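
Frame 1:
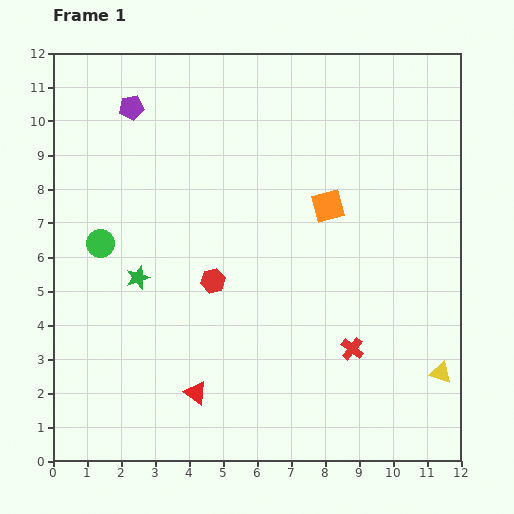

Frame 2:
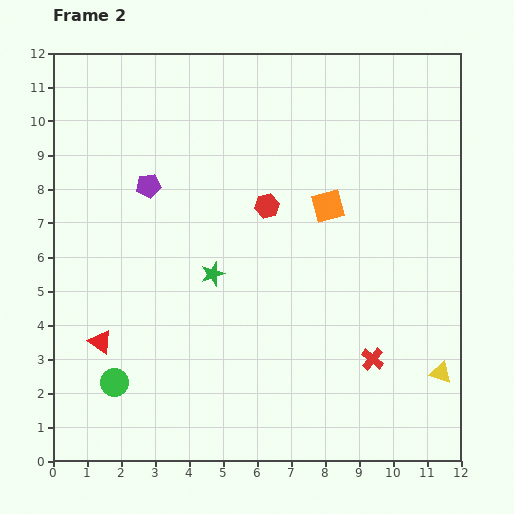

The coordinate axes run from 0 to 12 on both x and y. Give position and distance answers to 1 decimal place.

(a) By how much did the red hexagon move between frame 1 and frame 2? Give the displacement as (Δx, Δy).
(1.6, 2.2)

The red hexagon was at (4.7, 5.3) in frame 1 and (6.3, 7.5) in frame 2.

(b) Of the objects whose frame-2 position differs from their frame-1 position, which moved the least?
the red cross

(moved 0.7)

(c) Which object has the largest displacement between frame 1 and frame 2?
the green circle

(moved 4.1; next 3.2)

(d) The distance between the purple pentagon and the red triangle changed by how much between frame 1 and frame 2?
-3.8

Distance in frame 1: 8.6. Distance in frame 2: 4.8.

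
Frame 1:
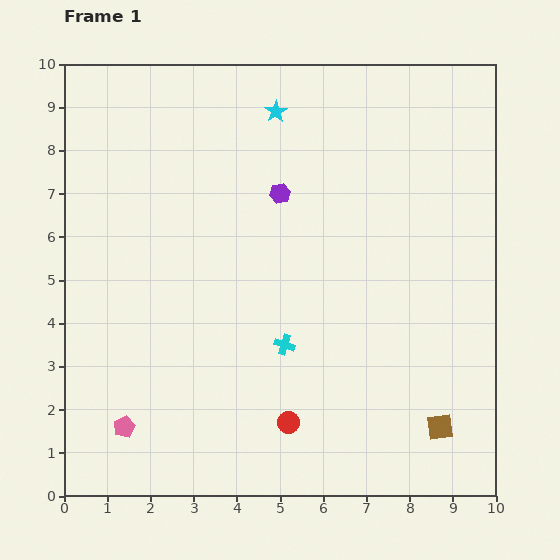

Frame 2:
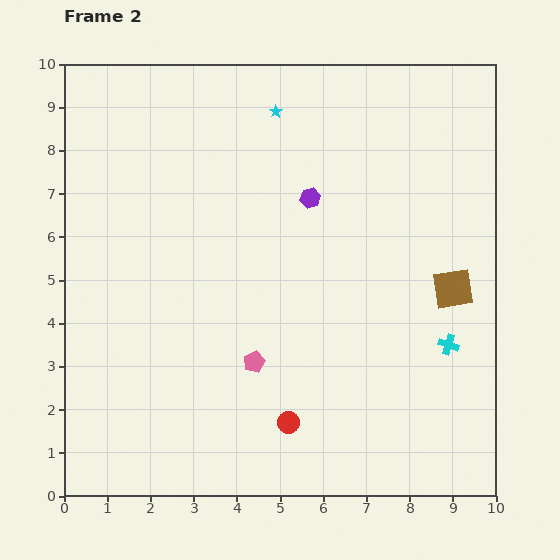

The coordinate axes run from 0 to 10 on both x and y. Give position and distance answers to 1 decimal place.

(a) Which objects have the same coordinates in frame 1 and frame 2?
the red circle, the cyan star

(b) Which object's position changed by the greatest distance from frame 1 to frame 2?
the cyan cross

(moved 3.8; next 3.4)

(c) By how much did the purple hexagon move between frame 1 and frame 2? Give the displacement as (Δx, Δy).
(0.7, -0.1)

The purple hexagon was at (5.0, 7.0) in frame 1 and (5.7, 6.9) in frame 2.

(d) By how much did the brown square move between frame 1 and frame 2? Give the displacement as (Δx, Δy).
(0.3, 3.2)

The brown square was at (8.7, 1.6) in frame 1 and (9.0, 4.8) in frame 2.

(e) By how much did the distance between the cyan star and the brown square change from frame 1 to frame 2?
-2.4

Distance in frame 1: 8.2. Distance in frame 2: 5.8.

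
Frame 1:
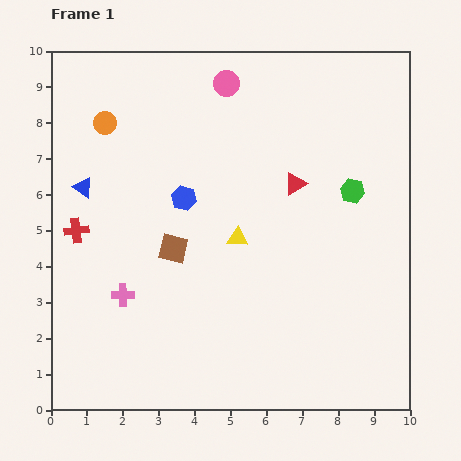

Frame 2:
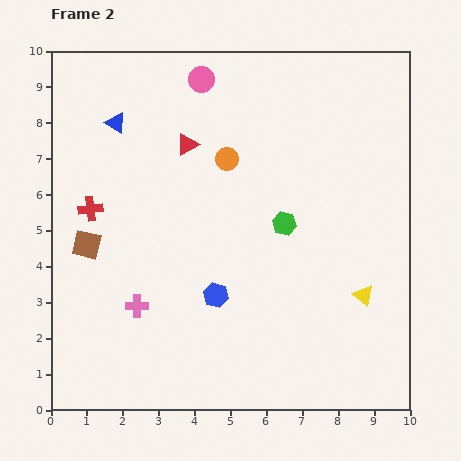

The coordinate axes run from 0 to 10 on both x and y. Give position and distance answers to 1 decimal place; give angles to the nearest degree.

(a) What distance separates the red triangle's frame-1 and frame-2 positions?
3.2

The red triangle moved from (6.8, 6.3) to (3.8, 7.4), a distance of √(3.0² + 1.1²) ≈ 3.2.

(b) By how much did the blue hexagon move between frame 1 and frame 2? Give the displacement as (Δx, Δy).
(0.9, -2.7)

The blue hexagon was at (3.7, 5.9) in frame 1 and (4.6, 3.2) in frame 2.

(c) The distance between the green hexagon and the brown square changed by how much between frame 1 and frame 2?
+0.3

Distance in frame 1: 5.2. Distance in frame 2: 5.5.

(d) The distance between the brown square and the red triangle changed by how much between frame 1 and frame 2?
+0.2

Distance in frame 1: 3.8. Distance in frame 2: 4.0.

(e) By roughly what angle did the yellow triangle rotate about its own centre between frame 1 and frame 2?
35° clockwise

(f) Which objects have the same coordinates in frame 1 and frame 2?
none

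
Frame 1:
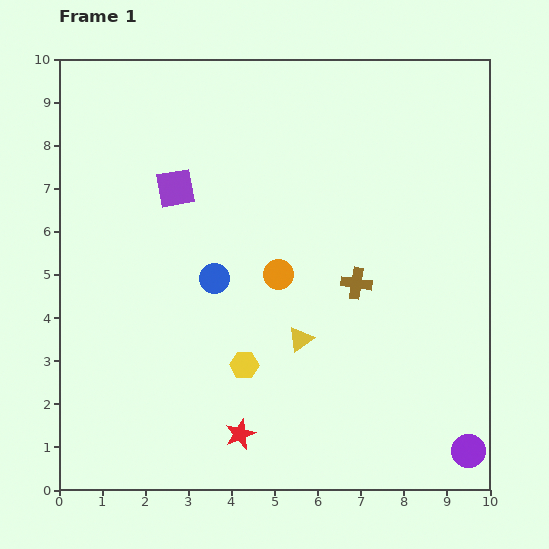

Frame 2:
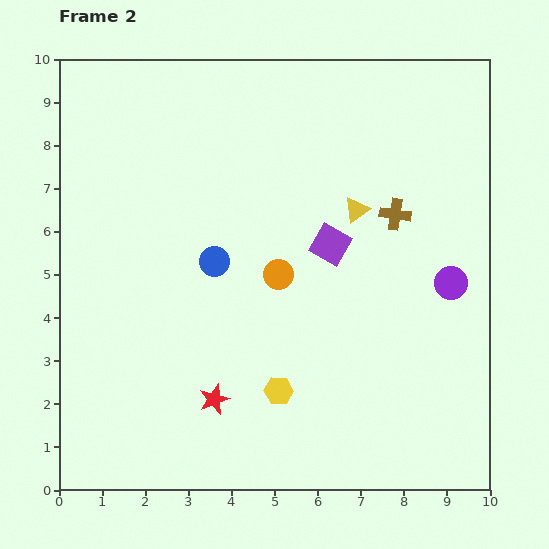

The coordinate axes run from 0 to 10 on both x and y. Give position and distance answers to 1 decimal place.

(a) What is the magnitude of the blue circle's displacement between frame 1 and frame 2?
0.4

The blue circle moved from (3.6, 4.9) to (3.6, 5.3), a distance of √(0.0² + 0.4²) ≈ 0.4.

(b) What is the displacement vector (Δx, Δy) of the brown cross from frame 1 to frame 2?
(0.9, 1.6)

The brown cross was at (6.9, 4.8) in frame 1 and (7.8, 6.4) in frame 2.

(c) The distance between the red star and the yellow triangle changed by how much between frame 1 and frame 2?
+2.9

Distance in frame 1: 2.6. Distance in frame 2: 5.5.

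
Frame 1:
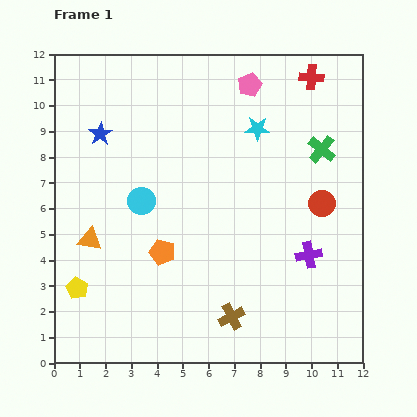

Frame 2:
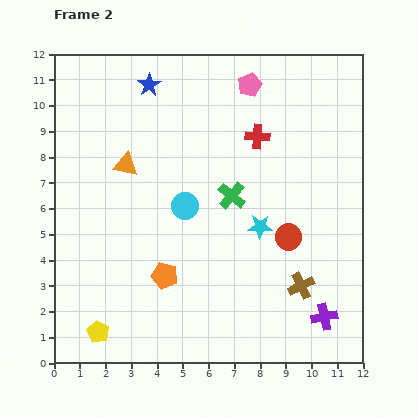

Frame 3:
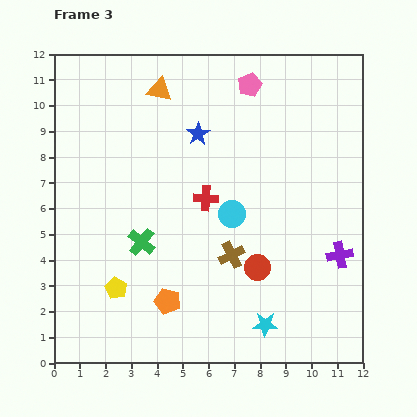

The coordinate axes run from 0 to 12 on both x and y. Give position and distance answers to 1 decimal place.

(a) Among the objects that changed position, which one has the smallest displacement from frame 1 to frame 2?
the orange pentagon

(moved 0.9)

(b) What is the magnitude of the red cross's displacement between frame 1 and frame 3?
6.2

The red cross moved from (10.0, 11.1) to (5.9, 6.4), a distance of √(4.1² + 4.7²) ≈ 6.2.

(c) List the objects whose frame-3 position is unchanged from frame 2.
the pink pentagon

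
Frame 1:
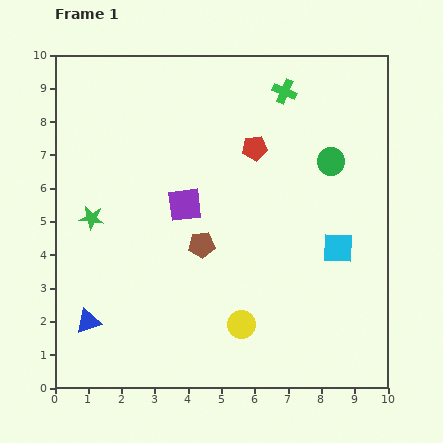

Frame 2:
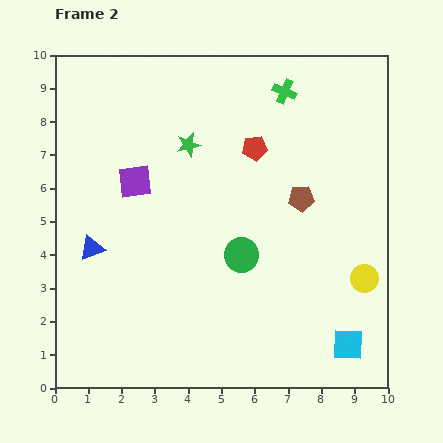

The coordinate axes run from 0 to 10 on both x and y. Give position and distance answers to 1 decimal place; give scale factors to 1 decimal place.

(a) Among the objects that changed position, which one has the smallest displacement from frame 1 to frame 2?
the purple square

(moved 1.7)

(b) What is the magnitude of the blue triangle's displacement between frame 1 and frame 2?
2.2

The blue triangle moved from (1.0, 2.0) to (1.1, 4.2), a distance of √(0.1² + 2.2²) ≈ 2.2.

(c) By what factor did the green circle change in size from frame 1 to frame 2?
1.3×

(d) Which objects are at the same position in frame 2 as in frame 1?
the red pentagon, the green cross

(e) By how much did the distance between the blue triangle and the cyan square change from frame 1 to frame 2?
+0.4

Distance in frame 1: 7.8. Distance in frame 2: 8.2.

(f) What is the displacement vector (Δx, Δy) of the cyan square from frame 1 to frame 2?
(0.3, -2.9)

The cyan square was at (8.5, 4.2) in frame 1 and (8.8, 1.3) in frame 2.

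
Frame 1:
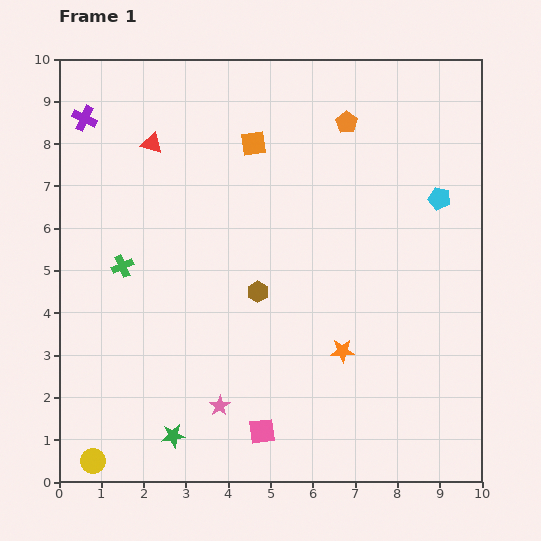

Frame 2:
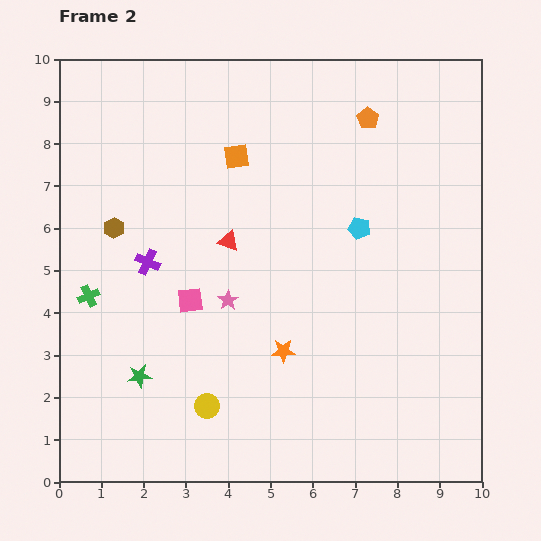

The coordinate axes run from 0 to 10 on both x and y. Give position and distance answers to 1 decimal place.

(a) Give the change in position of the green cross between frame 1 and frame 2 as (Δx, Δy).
(-0.8, -0.7)

The green cross was at (1.5, 5.1) in frame 1 and (0.7, 4.4) in frame 2.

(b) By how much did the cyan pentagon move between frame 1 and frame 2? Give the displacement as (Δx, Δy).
(-1.9, -0.7)

The cyan pentagon was at (9.0, 6.7) in frame 1 and (7.1, 6.0) in frame 2.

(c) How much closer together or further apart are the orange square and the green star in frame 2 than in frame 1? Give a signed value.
-1.5

Distance in frame 1: 7.2. Distance in frame 2: 5.7.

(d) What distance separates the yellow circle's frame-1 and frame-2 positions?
3.0

The yellow circle moved from (0.8, 0.5) to (3.5, 1.8), a distance of √(2.7² + 1.3²) ≈ 3.0.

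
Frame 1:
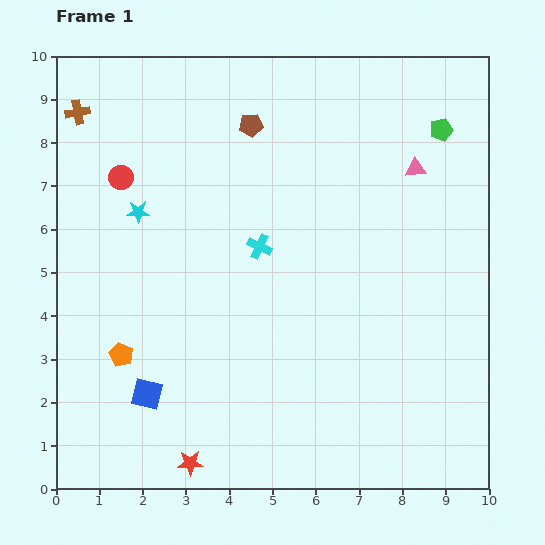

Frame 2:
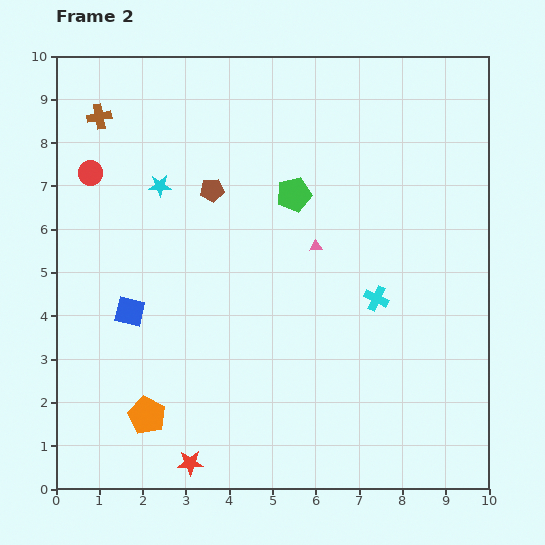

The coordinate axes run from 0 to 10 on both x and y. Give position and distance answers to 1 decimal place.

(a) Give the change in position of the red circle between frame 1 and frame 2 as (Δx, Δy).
(-0.7, 0.1)

The red circle was at (1.5, 7.2) in frame 1 and (0.8, 7.3) in frame 2.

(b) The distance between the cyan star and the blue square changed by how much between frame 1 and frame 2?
-1.2

Distance in frame 1: 4.2. Distance in frame 2: 3.0.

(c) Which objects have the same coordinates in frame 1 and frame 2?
the red star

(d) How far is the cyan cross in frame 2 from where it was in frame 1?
3.0

The cyan cross moved from (4.7, 5.6) to (7.4, 4.4), a distance of √(2.7² + 1.2²) ≈ 3.0.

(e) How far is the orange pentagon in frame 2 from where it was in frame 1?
1.5

The orange pentagon moved from (1.5, 3.1) to (2.1, 1.7), a distance of √(0.6² + 1.4²) ≈ 1.5.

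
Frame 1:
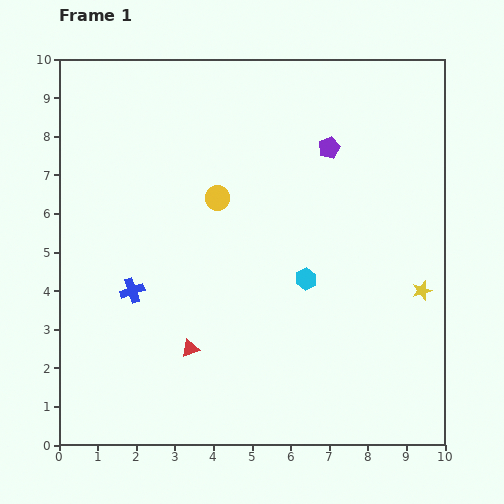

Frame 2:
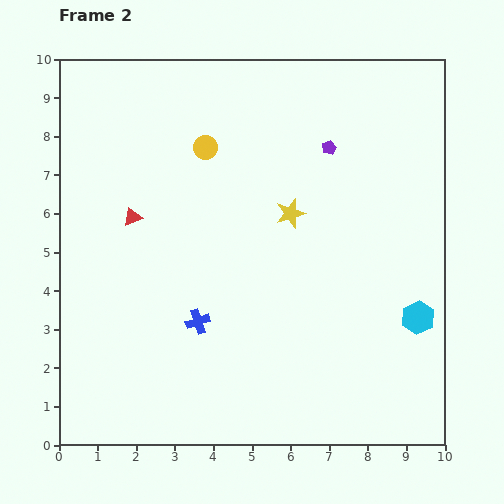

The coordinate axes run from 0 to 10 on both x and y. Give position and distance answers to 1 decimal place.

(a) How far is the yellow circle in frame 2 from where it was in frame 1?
1.3

The yellow circle moved from (4.1, 6.4) to (3.8, 7.7), a distance of √(0.3² + 1.3²) ≈ 1.3.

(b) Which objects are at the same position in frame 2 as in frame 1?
the purple pentagon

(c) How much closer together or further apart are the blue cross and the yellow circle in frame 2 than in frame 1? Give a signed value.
+1.2

Distance in frame 1: 3.3. Distance in frame 2: 4.5.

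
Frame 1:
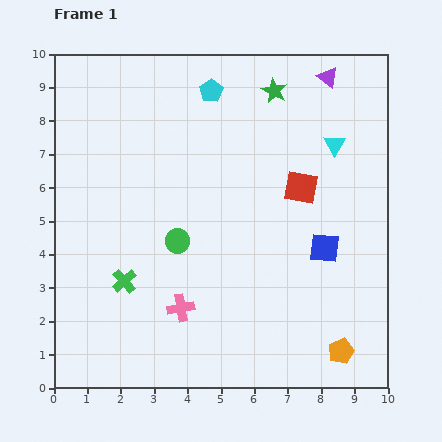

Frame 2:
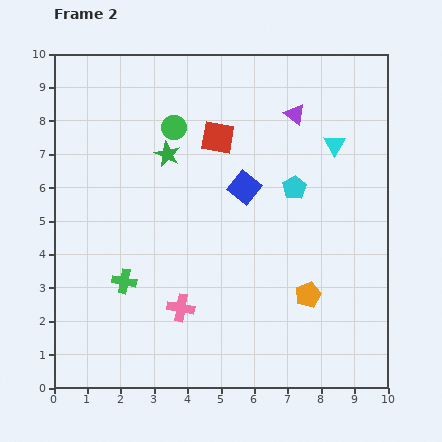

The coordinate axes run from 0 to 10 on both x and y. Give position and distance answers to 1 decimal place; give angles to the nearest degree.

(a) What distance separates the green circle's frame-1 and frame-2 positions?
3.4

The green circle moved from (3.7, 4.4) to (3.6, 7.8), a distance of √(0.1² + 3.4²) ≈ 3.4.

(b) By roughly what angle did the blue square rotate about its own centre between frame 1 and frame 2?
33° clockwise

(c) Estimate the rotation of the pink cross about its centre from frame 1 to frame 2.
20° clockwise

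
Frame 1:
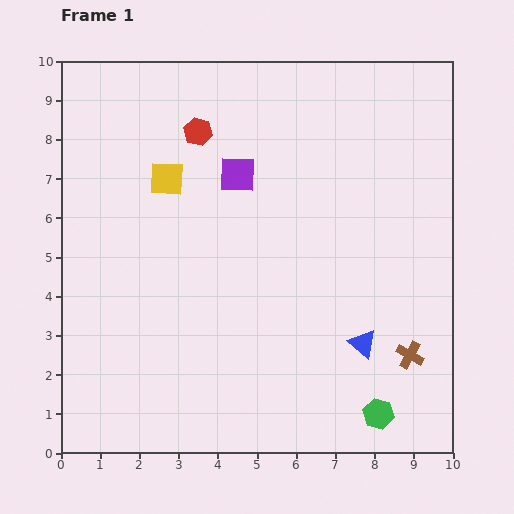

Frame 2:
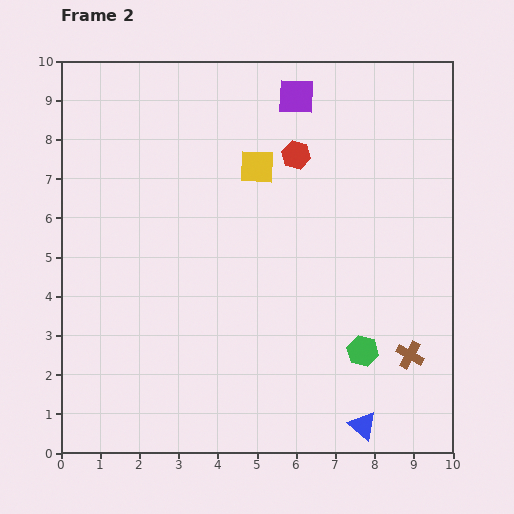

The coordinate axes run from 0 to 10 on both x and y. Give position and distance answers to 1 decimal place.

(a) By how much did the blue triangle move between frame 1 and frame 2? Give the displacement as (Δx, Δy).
(0.0, -2.1)

The blue triangle was at (7.7, 2.8) in frame 1 and (7.7, 0.7) in frame 2.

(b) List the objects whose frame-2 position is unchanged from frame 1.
the brown cross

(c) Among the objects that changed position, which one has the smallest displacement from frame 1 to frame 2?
the green hexagon

(moved 1.6)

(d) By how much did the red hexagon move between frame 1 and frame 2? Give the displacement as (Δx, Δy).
(2.5, -0.6)

The red hexagon was at (3.5, 8.2) in frame 1 and (6.0, 7.6) in frame 2.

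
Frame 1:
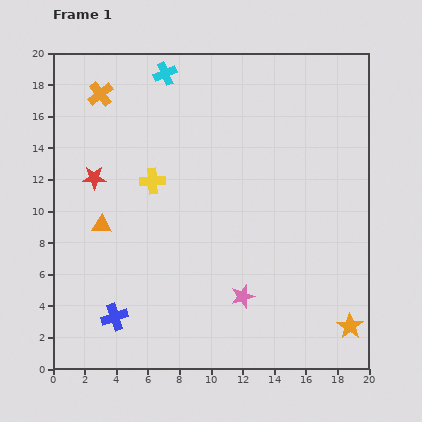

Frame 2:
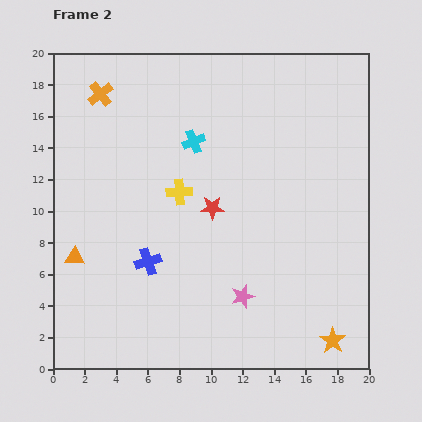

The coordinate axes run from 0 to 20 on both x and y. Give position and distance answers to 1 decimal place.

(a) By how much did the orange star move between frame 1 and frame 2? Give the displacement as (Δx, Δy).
(-1.1, -0.9)

The orange star was at (18.8, 2.7) in frame 1 and (17.7, 1.8) in frame 2.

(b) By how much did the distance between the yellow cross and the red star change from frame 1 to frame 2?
-1.4

Distance in frame 1: 3.7. Distance in frame 2: 2.3.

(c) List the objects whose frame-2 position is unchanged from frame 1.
the pink star, the orange cross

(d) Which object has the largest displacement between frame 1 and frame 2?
the red star

(moved 7.7; next 4.7)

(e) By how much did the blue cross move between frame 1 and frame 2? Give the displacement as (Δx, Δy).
(2.1, 3.5)

The blue cross was at (3.9, 3.3) in frame 1 and (6.0, 6.8) in frame 2.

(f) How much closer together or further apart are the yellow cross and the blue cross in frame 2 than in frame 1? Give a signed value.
-4.1

Distance in frame 1: 8.9. Distance in frame 2: 4.8.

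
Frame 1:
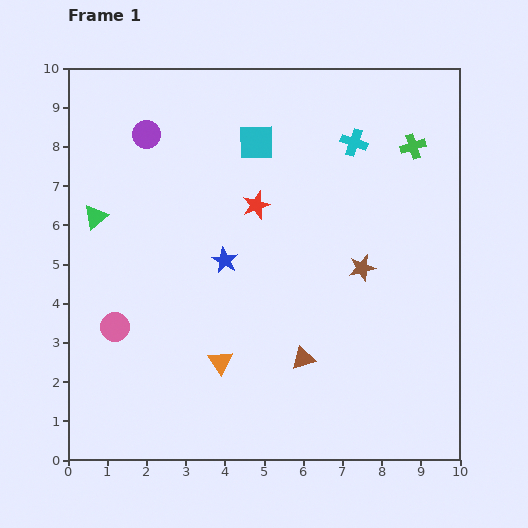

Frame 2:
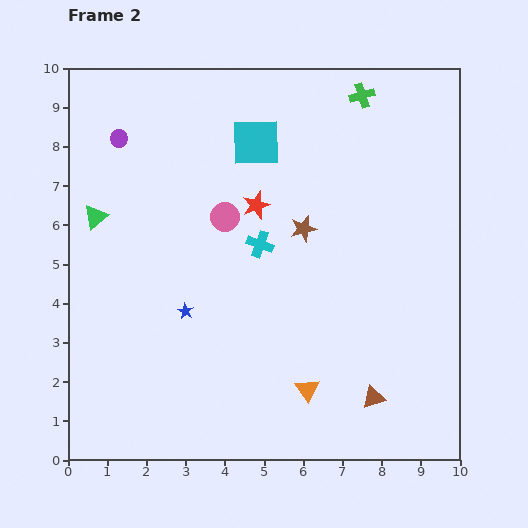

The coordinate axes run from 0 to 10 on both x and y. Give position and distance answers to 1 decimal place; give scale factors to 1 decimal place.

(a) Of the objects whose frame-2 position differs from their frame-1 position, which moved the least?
the purple circle

(moved 0.7)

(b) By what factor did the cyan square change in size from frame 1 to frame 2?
1.4×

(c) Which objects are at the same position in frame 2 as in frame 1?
the cyan square, the red star, the green triangle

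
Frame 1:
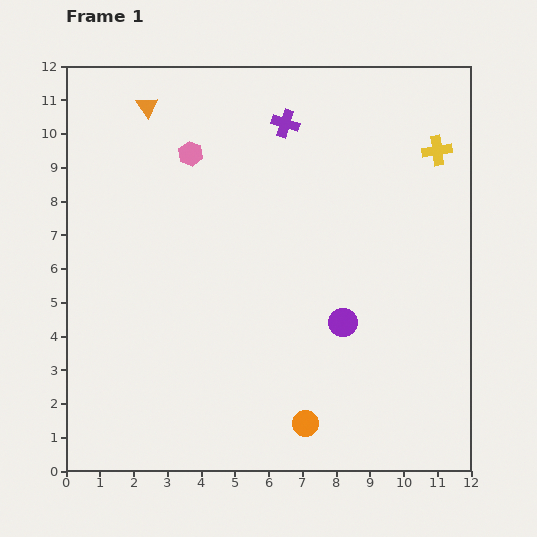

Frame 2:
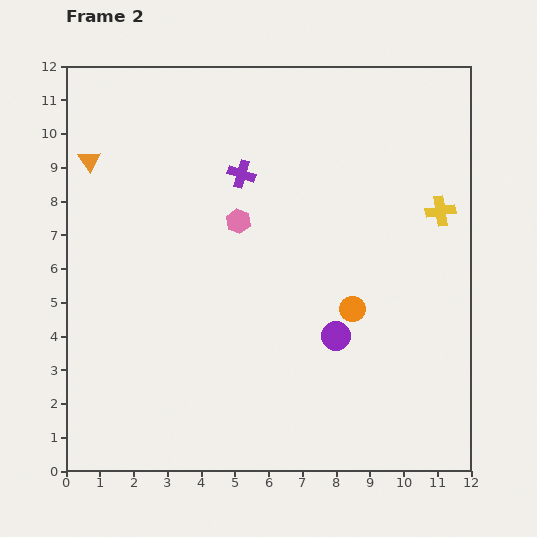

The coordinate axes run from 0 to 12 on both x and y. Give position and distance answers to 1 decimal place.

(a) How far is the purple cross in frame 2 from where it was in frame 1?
2.0

The purple cross moved from (6.5, 10.3) to (5.2, 8.8), a distance of √(1.3² + 1.5²) ≈ 2.0.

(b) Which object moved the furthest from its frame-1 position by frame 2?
the orange circle

(moved 3.7; next 2.4)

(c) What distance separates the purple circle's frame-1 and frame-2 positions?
0.4

The purple circle moved from (8.2, 4.4) to (8.0, 4.0), a distance of √(0.2² + 0.4²) ≈ 0.4.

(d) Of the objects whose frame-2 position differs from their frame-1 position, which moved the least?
the purple circle

(moved 0.4)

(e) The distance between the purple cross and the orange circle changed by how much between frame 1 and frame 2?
-3.7

Distance in frame 1: 8.9. Distance in frame 2: 5.2.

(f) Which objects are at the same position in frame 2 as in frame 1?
none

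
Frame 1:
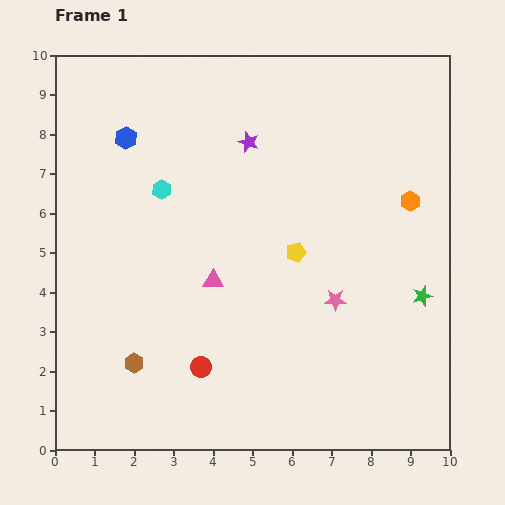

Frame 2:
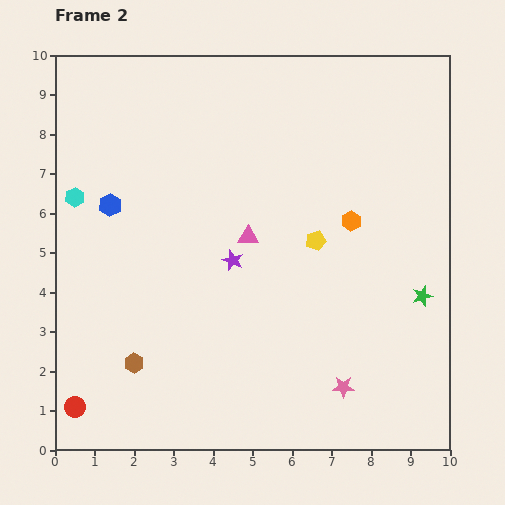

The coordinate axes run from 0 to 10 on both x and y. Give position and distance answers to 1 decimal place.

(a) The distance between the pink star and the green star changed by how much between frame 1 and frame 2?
+0.8

Distance in frame 1: 2.2. Distance in frame 2: 3.0.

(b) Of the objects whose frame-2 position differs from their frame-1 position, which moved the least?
the yellow pentagon

(moved 0.6)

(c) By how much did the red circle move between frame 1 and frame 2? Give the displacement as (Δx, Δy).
(-3.2, -1.0)

The red circle was at (3.7, 2.1) in frame 1 and (0.5, 1.1) in frame 2.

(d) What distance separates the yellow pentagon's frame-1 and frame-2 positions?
0.6

The yellow pentagon moved from (6.1, 5.0) to (6.6, 5.3), a distance of √(0.5² + 0.3²) ≈ 0.6.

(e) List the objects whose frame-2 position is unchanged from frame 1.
the brown hexagon, the green star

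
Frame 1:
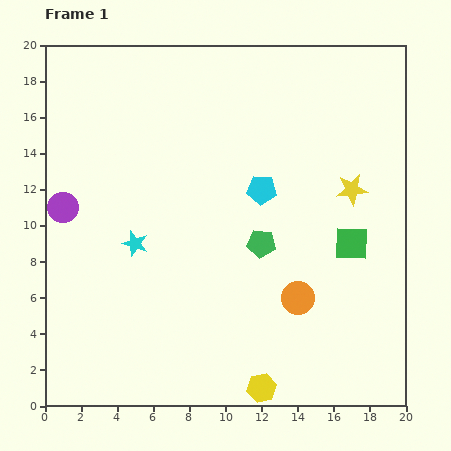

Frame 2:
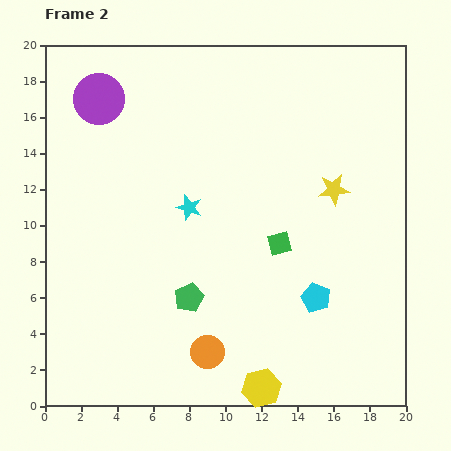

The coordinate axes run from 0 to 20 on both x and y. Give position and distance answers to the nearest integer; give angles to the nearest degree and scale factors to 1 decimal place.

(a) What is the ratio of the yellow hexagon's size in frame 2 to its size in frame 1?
1.3×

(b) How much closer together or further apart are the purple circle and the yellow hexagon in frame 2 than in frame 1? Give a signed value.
+3

Distance in frame 1: 15. Distance in frame 2: 18.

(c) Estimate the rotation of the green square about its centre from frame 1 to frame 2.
17° counter-clockwise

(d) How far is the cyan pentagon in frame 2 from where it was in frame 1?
7

The cyan pentagon moved from (12, 12) to (15, 6), a distance of √(3² + 6²) ≈ 7.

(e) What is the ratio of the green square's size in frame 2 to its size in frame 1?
0.7×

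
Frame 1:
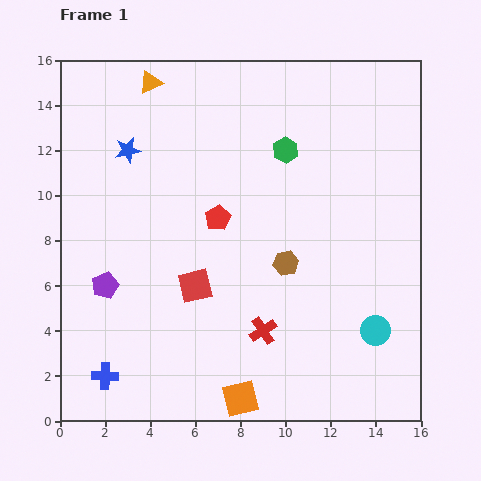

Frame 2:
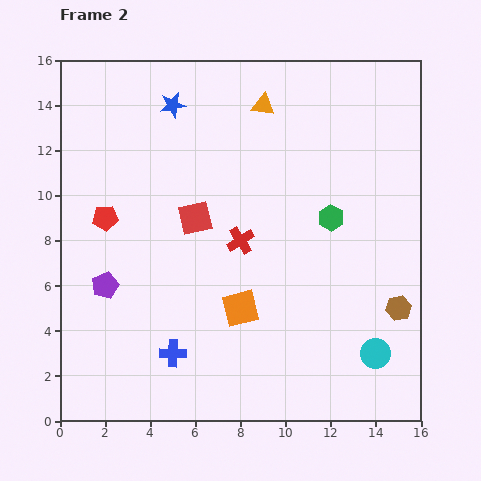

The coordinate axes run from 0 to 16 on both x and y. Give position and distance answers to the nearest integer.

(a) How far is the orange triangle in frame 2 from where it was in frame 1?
5

The orange triangle moved from (4, 15) to (9, 14), a distance of √(5² + 1²) ≈ 5.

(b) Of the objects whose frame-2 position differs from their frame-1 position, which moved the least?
the cyan circle

(moved 1)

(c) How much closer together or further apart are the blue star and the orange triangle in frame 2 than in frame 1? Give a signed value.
+1

Distance in frame 1: 3. Distance in frame 2: 4.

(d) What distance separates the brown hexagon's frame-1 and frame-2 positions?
5

The brown hexagon moved from (10, 7) to (15, 5), a distance of √(5² + 2²) ≈ 5.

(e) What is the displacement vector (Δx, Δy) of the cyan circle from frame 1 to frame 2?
(0, -1)

The cyan circle was at (14, 4) in frame 1 and (14, 3) in frame 2.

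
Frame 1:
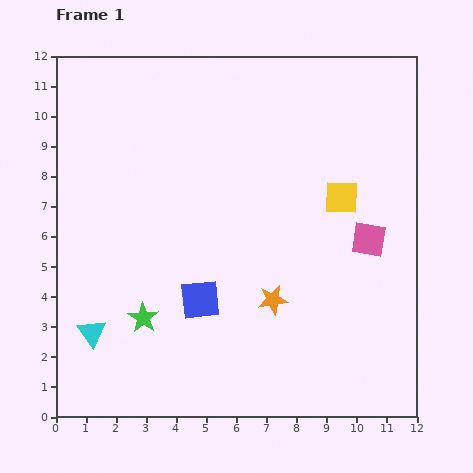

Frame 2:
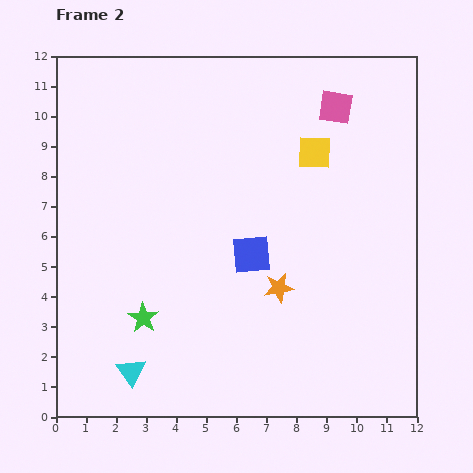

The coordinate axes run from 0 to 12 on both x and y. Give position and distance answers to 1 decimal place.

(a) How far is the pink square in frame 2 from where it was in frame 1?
4.5

The pink square moved from (10.4, 5.9) to (9.3, 10.3), a distance of √(1.1² + 4.4²) ≈ 4.5.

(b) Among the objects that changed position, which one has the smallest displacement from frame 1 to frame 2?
the orange star

(moved 0.4)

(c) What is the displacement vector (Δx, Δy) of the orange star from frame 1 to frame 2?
(0.2, 0.4)

The orange star was at (7.2, 3.9) in frame 1 and (7.4, 4.3) in frame 2.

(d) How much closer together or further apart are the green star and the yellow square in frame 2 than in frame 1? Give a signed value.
+0.2

Distance in frame 1: 7.7. Distance in frame 2: 7.9.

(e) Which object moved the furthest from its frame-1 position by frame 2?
the pink square

(moved 4.5; next 2.3)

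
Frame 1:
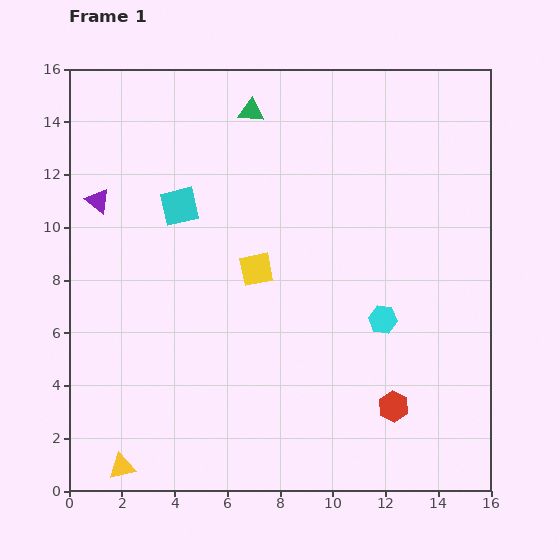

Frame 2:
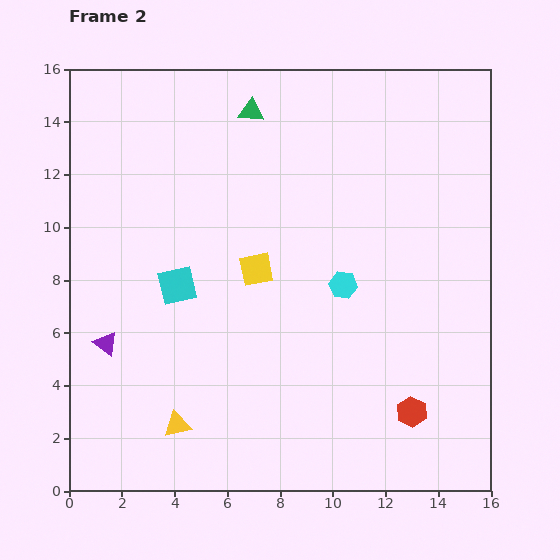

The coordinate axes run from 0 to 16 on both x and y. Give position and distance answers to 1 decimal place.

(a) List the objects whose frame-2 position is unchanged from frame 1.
the yellow square, the green triangle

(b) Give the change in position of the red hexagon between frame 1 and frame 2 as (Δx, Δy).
(0.7, -0.2)

The red hexagon was at (12.3, 3.2) in frame 1 and (13.0, 3.0) in frame 2.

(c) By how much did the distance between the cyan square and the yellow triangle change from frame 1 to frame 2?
-4.8

Distance in frame 1: 10.1. Distance in frame 2: 5.3.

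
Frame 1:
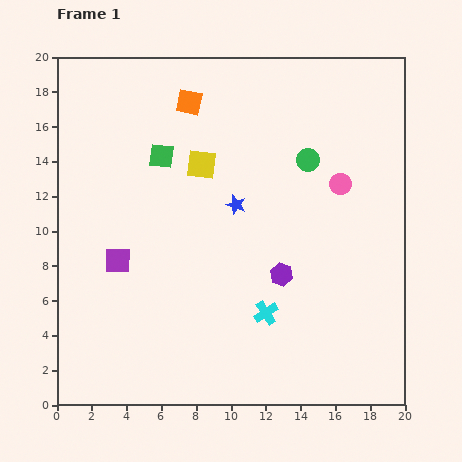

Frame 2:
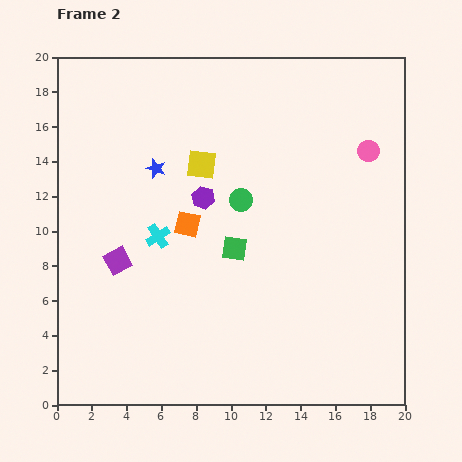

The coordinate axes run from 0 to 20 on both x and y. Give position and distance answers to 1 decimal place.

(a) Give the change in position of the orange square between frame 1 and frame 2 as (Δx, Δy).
(-0.1, -7.0)

The orange square was at (7.6, 17.4) in frame 1 and (7.5, 10.4) in frame 2.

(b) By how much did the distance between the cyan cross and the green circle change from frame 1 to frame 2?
-3.9

Distance in frame 1: 9.1. Distance in frame 2: 5.2.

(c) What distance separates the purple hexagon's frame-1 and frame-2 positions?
6.3

The purple hexagon moved from (12.9, 7.5) to (8.4, 11.9), a distance of √(4.5² + 4.4²) ≈ 6.3.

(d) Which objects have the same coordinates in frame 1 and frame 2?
the purple square, the yellow square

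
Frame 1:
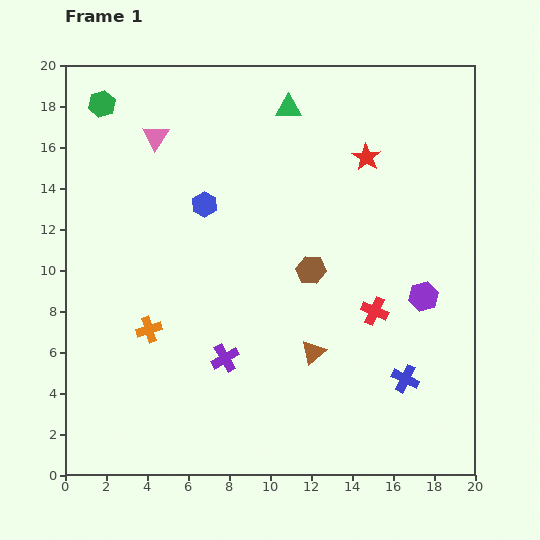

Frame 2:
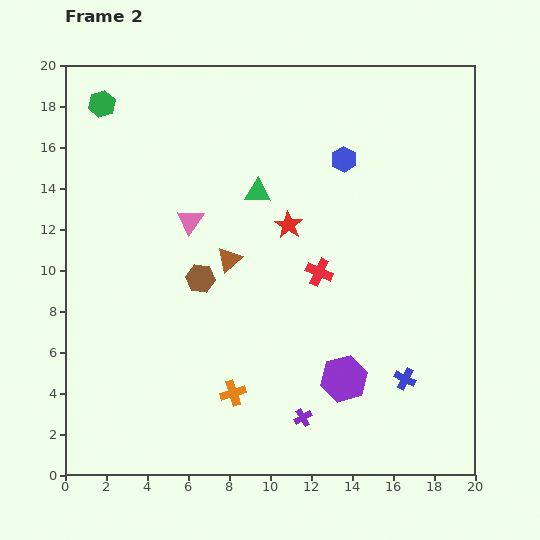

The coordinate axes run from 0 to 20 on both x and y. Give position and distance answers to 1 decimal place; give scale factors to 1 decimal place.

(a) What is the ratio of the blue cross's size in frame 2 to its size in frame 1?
0.8×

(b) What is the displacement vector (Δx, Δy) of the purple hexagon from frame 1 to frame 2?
(-3.9, -4.0)

The purple hexagon was at (17.5, 8.7) in frame 1 and (13.6, 4.7) in frame 2.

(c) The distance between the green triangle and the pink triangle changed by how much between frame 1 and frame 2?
-3.0

Distance in frame 1: 6.6. Distance in frame 2: 3.6.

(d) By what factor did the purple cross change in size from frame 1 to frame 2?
0.6×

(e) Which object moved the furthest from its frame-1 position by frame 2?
the blue hexagon

(moved 7.1; next 6.1)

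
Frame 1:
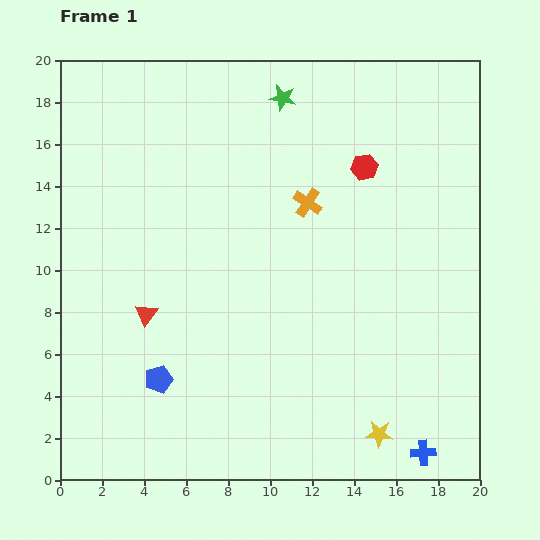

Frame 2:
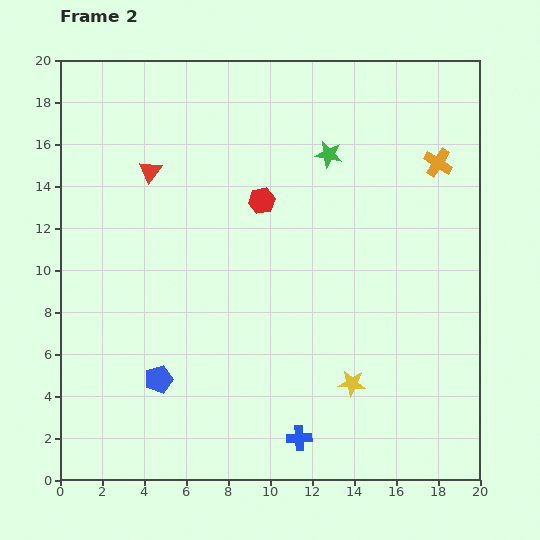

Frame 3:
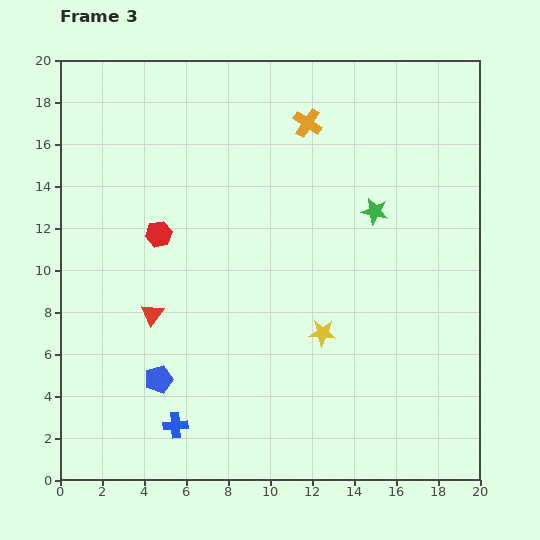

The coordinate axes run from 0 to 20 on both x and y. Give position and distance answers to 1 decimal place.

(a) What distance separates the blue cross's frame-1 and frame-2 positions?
5.9

The blue cross moved from (17.3, 1.3) to (11.4, 2.0), a distance of √(5.9² + 0.7²) ≈ 5.9.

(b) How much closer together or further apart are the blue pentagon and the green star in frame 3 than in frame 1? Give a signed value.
-1.6

Distance in frame 1: 14.6. Distance in frame 3: 13.0.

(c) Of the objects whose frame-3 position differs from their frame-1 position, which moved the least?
the red triangle

(moved 0.3)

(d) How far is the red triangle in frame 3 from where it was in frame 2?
6.8

The red triangle moved from (4.3, 14.7) to (4.4, 7.9), a distance of √(0.1² + 6.8²) ≈ 6.8.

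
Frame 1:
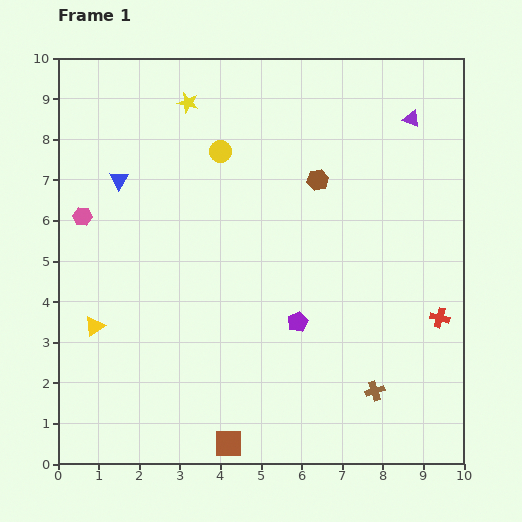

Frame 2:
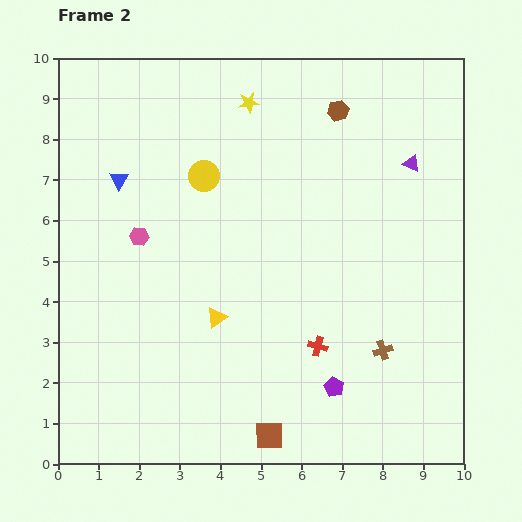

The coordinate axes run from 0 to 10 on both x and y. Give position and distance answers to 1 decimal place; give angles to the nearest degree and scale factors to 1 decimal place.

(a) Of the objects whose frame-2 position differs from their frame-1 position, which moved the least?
the yellow circle

(moved 0.7)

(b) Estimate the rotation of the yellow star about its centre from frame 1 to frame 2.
23° counter-clockwise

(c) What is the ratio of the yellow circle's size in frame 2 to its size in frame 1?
1.4×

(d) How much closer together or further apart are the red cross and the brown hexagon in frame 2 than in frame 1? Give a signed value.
+1.3

Distance in frame 1: 4.5. Distance in frame 2: 5.8.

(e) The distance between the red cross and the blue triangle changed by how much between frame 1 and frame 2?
-2.2

Distance in frame 1: 8.6. Distance in frame 2: 6.4.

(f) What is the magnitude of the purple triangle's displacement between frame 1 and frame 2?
1.1

The purple triangle moved from (8.7, 8.5) to (8.7, 7.4), a distance of √(0.0² + 1.1²) ≈ 1.1.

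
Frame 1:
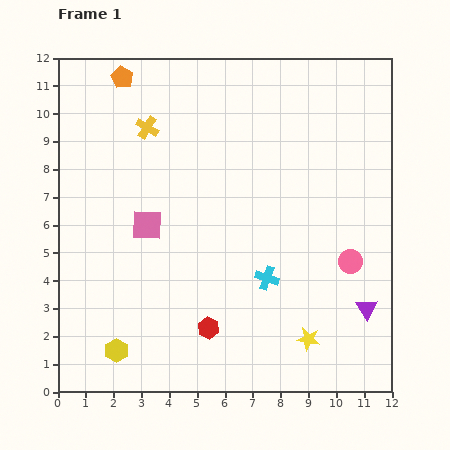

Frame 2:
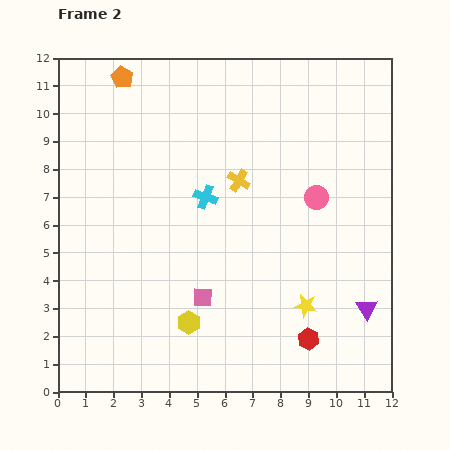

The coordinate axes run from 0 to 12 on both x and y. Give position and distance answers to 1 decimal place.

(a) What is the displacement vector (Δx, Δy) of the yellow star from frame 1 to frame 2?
(-0.1, 1.2)

The yellow star was at (9.0, 1.9) in frame 1 and (8.9, 3.1) in frame 2.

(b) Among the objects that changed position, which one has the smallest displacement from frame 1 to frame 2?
the yellow star

(moved 1.2)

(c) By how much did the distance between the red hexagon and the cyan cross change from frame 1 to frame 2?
+3.5

Distance in frame 1: 2.8. Distance in frame 2: 6.3.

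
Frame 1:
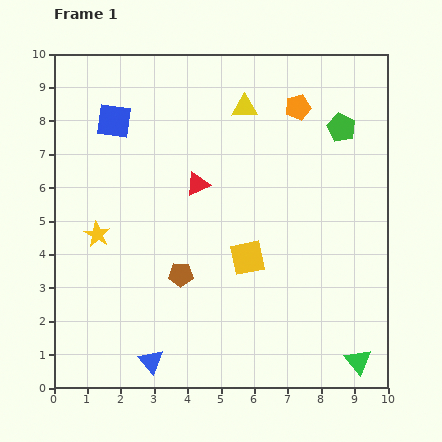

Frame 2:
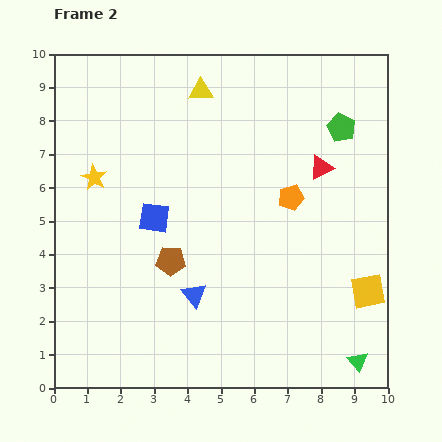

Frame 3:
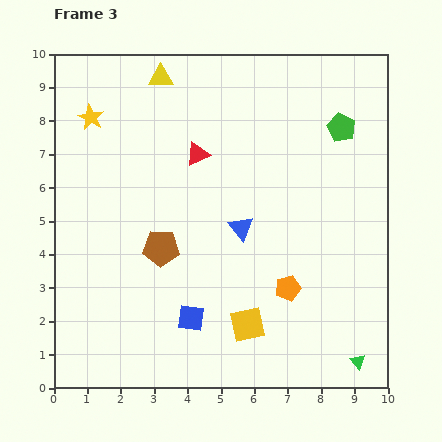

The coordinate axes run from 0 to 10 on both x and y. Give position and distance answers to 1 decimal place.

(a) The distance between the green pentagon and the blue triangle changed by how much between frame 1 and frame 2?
-2.3

Distance in frame 1: 9.0. Distance in frame 2: 6.7.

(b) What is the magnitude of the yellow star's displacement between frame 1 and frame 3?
3.5

The yellow star moved from (1.3, 4.6) to (1.1, 8.1), a distance of √(0.2² + 3.5²) ≈ 3.5.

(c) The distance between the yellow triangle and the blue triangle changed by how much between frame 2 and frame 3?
-1.0

Distance in frame 2: 6.1. Distance in frame 3: 5.1.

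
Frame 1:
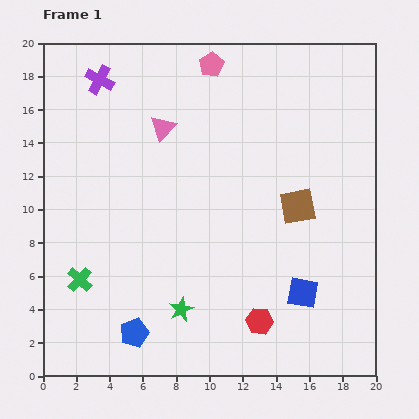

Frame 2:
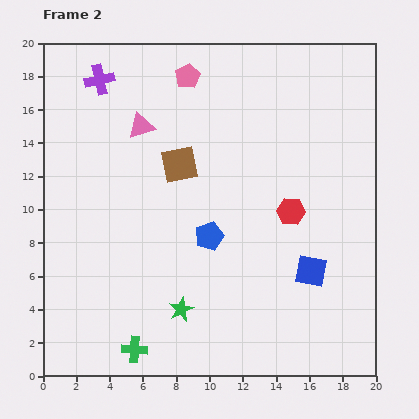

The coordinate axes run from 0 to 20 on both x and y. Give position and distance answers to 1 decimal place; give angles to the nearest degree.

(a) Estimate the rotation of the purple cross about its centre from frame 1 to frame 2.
39° counter-clockwise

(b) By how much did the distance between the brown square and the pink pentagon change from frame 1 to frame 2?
-4.7

Distance in frame 1: 10.0. Distance in frame 2: 5.3.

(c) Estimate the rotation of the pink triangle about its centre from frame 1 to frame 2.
31° clockwise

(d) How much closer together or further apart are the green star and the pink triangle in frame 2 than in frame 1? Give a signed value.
+0.3

Distance in frame 1: 11.0. Distance in frame 2: 11.3.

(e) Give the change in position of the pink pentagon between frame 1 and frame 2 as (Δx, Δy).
(-1.4, -0.7)

The pink pentagon was at (10.1, 18.7) in frame 1 and (8.7, 18.0) in frame 2.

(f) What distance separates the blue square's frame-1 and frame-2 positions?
1.4

The blue square moved from (15.6, 5.0) to (16.1, 6.3), a distance of √(0.5² + 1.3²) ≈ 1.4.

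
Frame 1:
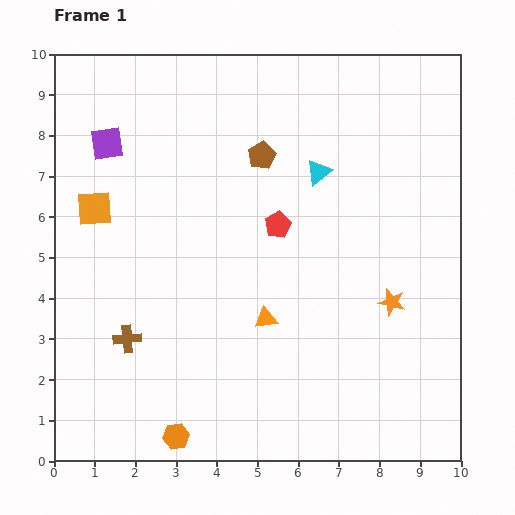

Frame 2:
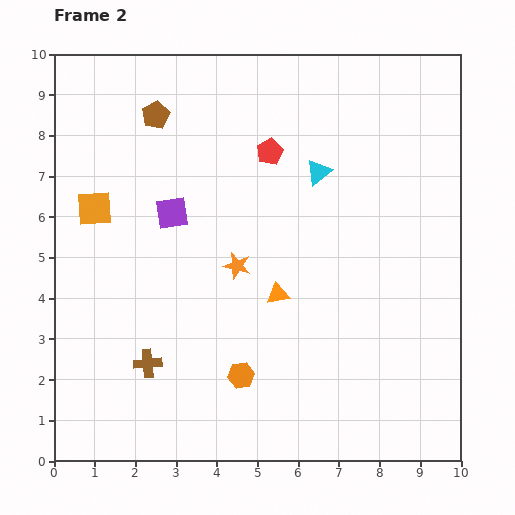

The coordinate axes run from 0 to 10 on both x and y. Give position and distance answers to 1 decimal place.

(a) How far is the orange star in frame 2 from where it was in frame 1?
3.9

The orange star moved from (8.3, 3.9) to (4.5, 4.8), a distance of √(3.8² + 0.9²) ≈ 3.9.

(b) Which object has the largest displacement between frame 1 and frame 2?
the orange star

(moved 3.9; next 2.8)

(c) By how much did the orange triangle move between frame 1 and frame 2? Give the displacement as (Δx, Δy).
(0.3, 0.6)

The orange triangle was at (5.2, 3.5) in frame 1 and (5.5, 4.1) in frame 2.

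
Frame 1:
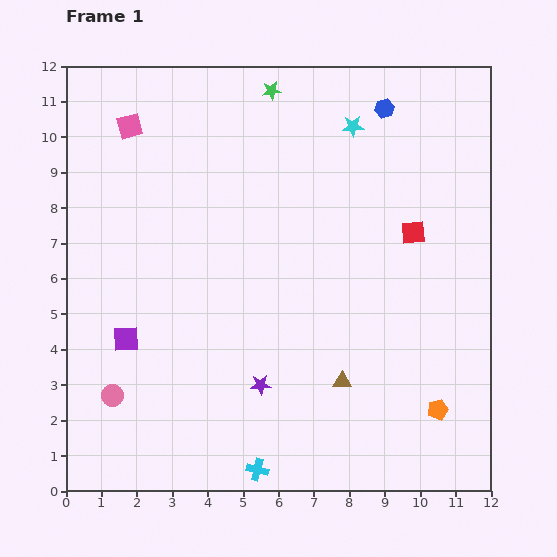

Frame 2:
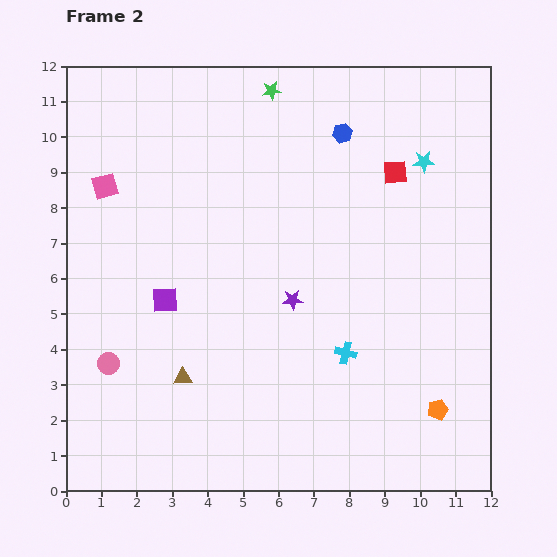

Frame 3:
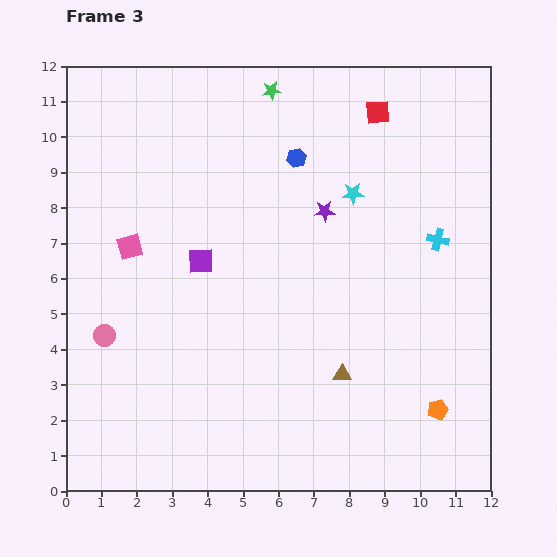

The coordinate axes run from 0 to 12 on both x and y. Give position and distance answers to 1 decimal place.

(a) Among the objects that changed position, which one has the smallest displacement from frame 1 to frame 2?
the pink circle

(moved 0.9)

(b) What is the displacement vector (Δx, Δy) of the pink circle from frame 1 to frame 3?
(-0.2, 1.7)

The pink circle was at (1.3, 2.7) in frame 1 and (1.1, 4.4) in frame 3.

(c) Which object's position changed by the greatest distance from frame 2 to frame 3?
the brown triangle

(moved 4.5; next 4.1)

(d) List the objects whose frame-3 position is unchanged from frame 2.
the orange pentagon, the green star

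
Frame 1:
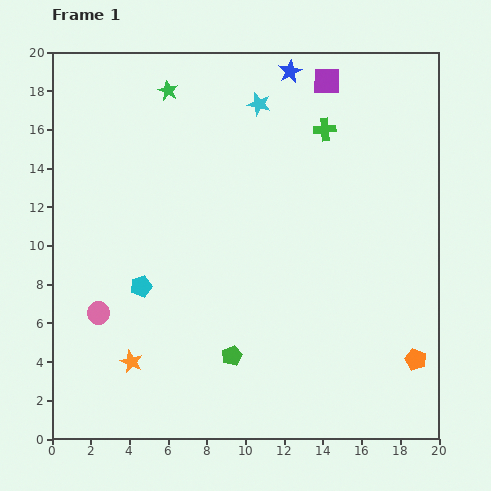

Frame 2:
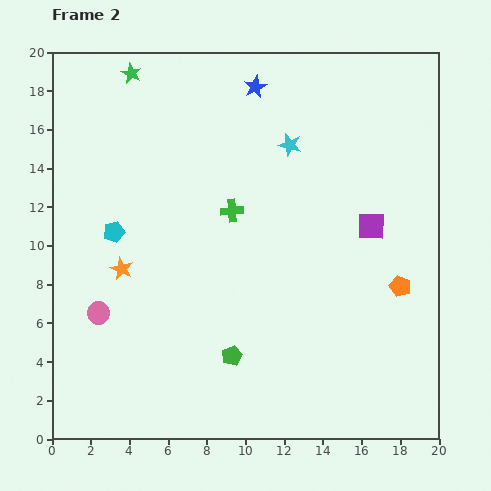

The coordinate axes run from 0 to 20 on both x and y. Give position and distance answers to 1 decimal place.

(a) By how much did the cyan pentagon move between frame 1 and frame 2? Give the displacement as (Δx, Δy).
(-1.4, 2.8)

The cyan pentagon was at (4.6, 7.9) in frame 1 and (3.2, 10.7) in frame 2.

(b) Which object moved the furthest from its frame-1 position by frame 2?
the purple square

(moved 7.8; next 6.4)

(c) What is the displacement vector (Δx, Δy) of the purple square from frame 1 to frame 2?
(2.3, -7.5)

The purple square was at (14.2, 18.5) in frame 1 and (16.5, 11.0) in frame 2.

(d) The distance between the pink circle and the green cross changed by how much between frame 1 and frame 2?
-6.4

Distance in frame 1: 15.1. Distance in frame 2: 8.7.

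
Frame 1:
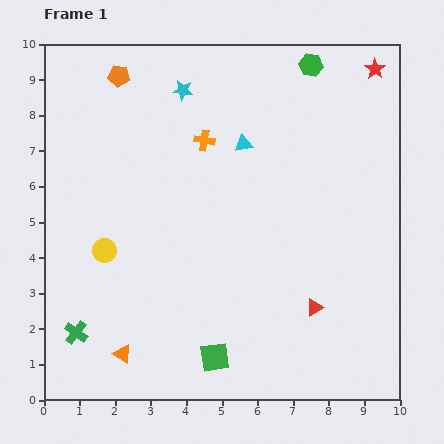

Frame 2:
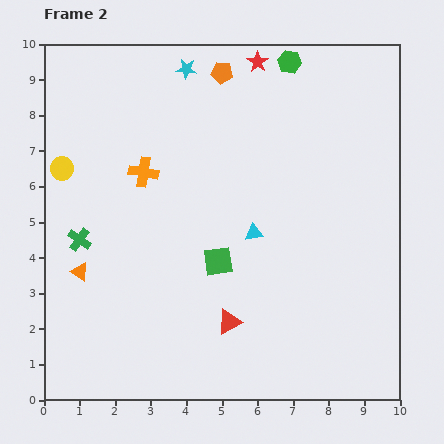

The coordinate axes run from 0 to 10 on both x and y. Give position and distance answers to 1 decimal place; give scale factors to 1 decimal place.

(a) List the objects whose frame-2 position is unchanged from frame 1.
none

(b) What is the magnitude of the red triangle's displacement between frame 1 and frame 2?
2.4

The red triangle moved from (7.6, 2.6) to (5.2, 2.2), a distance of √(2.4² + 0.4²) ≈ 2.4.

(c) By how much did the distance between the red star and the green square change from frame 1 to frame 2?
-3.6

Distance in frame 1: 9.3. Distance in frame 2: 5.7.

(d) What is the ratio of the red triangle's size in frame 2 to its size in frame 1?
1.4×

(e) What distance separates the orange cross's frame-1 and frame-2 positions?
1.9

The orange cross moved from (4.5, 7.3) to (2.8, 6.4), a distance of √(1.7² + 0.9²) ≈ 1.9.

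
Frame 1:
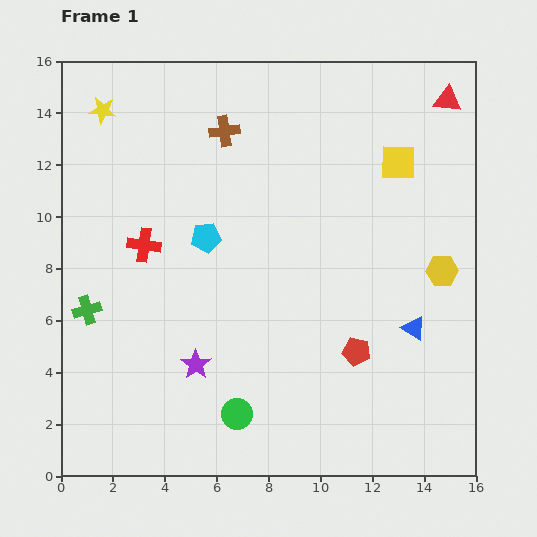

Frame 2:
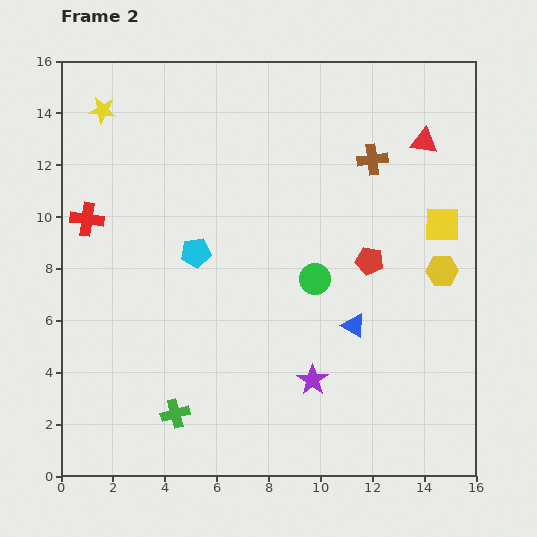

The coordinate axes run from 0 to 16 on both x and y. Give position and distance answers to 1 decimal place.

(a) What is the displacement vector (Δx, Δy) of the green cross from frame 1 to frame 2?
(3.4, -4.0)

The green cross was at (1.0, 6.4) in frame 1 and (4.4, 2.4) in frame 2.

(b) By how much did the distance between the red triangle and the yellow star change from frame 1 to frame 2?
-0.8

Distance in frame 1: 13.3. Distance in frame 2: 12.5.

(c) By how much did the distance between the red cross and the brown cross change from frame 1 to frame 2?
+5.8

Distance in frame 1: 5.4. Distance in frame 2: 11.2.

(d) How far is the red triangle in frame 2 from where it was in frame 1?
1.8

The red triangle moved from (14.9, 14.5) to (14.0, 12.9), a distance of √(0.9² + 1.6²) ≈ 1.8.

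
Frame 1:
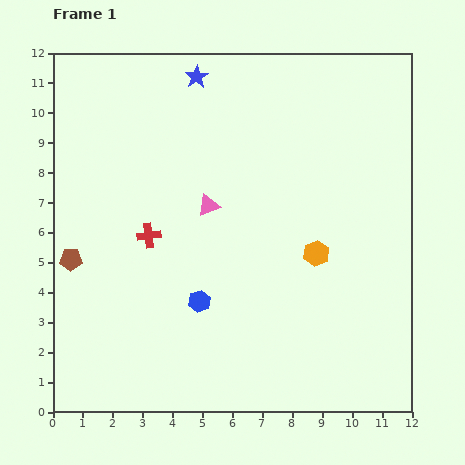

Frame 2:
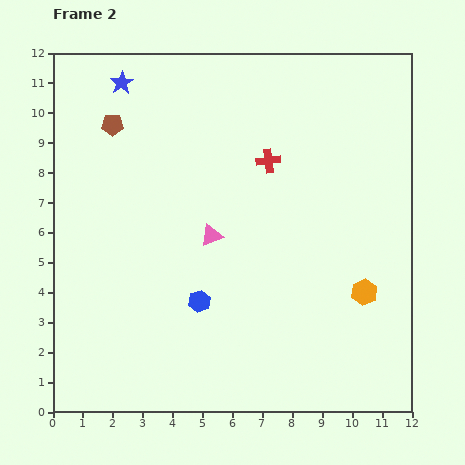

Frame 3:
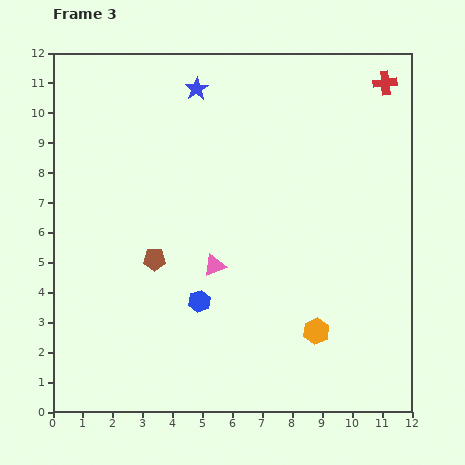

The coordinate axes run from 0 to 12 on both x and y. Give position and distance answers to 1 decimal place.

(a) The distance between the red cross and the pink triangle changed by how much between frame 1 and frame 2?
+0.9

Distance in frame 1: 2.2. Distance in frame 2: 3.1.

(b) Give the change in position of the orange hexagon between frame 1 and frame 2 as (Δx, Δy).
(1.6, -1.3)

The orange hexagon was at (8.8, 5.3) in frame 1 and (10.4, 4.0) in frame 2.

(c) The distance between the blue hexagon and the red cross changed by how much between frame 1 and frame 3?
+6.8

Distance in frame 1: 2.8. Distance in frame 3: 9.6.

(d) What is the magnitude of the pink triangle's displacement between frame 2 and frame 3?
1.0

The pink triangle moved from (5.3, 5.9) to (5.4, 4.9), a distance of √(0.1² + 1.0²) ≈ 1.0.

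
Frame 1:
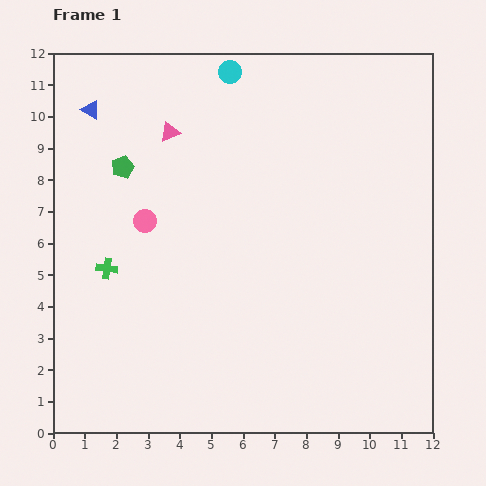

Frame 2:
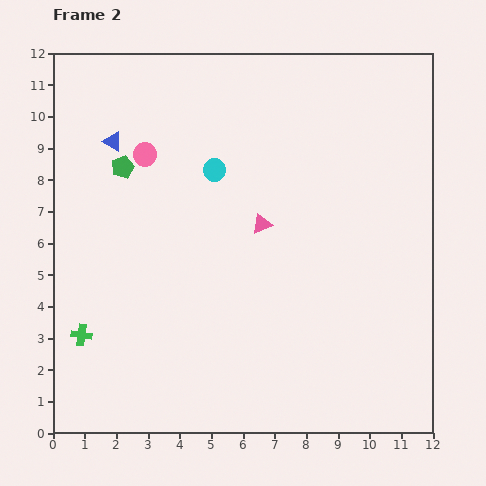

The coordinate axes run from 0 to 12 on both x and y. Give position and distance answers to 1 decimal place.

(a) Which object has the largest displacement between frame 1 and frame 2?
the pink triangle

(moved 4.1; next 3.1)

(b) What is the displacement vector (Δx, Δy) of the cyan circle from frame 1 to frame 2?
(-0.5, -3.1)

The cyan circle was at (5.6, 11.4) in frame 1 and (5.1, 8.3) in frame 2.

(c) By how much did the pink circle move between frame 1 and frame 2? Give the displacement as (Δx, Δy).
(0.0, 2.1)

The pink circle was at (2.9, 6.7) in frame 1 and (2.9, 8.8) in frame 2.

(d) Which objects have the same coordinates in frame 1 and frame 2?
the green pentagon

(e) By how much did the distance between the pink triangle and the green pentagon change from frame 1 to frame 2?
+2.9

Distance in frame 1: 1.9. Distance in frame 2: 4.8.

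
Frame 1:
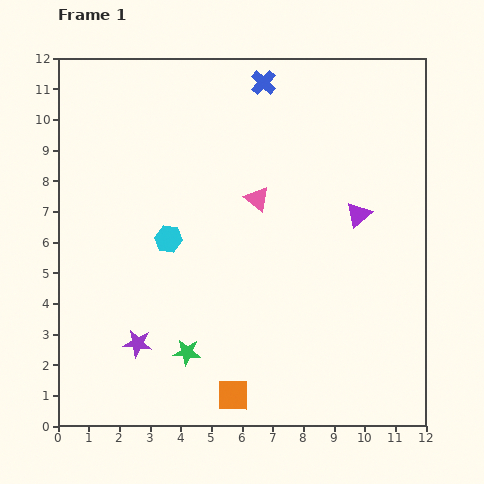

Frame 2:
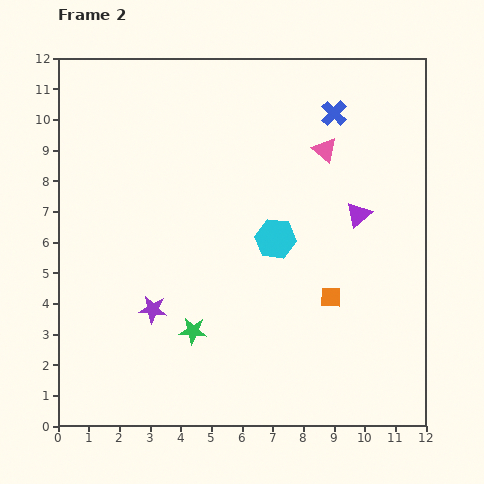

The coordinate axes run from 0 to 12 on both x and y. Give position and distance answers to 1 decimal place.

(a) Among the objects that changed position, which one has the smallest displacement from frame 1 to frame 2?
the green star

(moved 0.7)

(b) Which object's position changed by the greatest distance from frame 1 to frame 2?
the orange square

(moved 4.5; next 3.5)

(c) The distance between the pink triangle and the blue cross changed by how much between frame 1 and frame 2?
-2.6

Distance in frame 1: 3.8. Distance in frame 2: 1.2.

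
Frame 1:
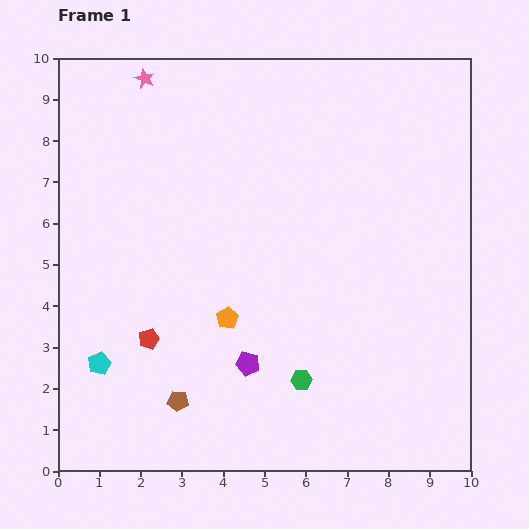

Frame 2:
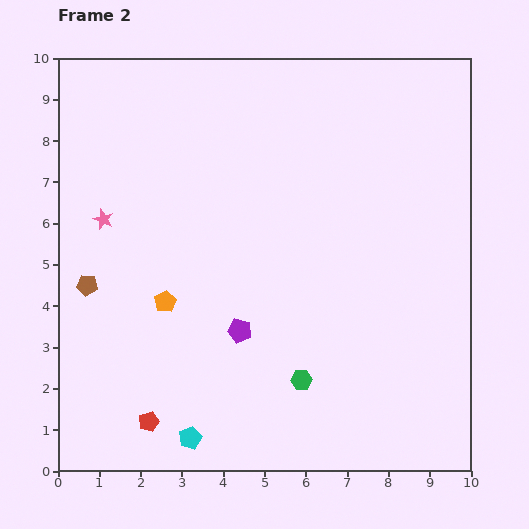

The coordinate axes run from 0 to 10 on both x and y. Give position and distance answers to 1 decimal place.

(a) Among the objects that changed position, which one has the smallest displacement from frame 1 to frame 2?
the purple pentagon

(moved 0.8)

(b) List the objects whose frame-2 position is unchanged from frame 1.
the green hexagon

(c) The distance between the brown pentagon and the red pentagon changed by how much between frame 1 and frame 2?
+1.9

Distance in frame 1: 1.7. Distance in frame 2: 3.6.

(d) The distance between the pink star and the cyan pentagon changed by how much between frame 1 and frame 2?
-1.3

Distance in frame 1: 7.0. Distance in frame 2: 5.7.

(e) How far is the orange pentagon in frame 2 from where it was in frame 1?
1.6

The orange pentagon moved from (4.1, 3.7) to (2.6, 4.1), a distance of √(1.5² + 0.4²) ≈ 1.6.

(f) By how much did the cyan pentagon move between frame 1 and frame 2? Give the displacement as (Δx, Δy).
(2.2, -1.8)

The cyan pentagon was at (1.0, 2.6) in frame 1 and (3.2, 0.8) in frame 2.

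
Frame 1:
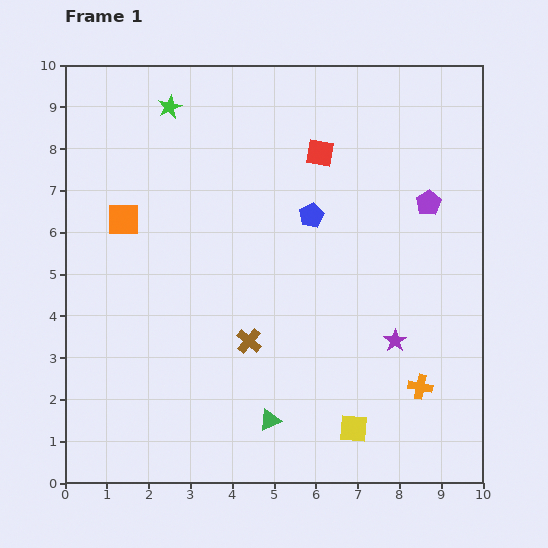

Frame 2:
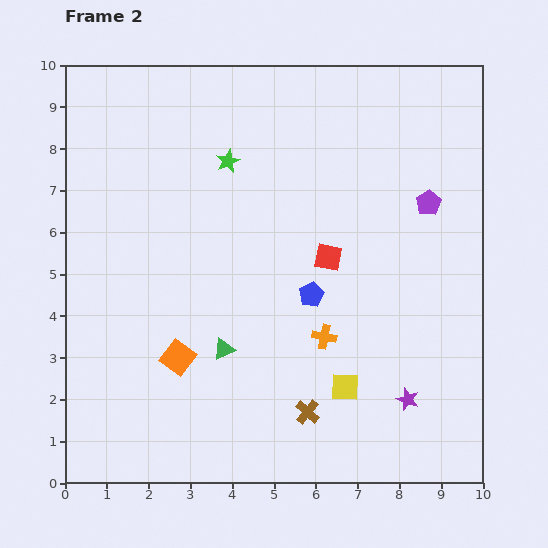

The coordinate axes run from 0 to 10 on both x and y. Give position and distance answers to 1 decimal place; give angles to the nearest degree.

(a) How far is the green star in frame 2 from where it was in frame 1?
1.9

The green star moved from (2.5, 9.0) to (3.9, 7.7), a distance of √(1.4² + 1.3²) ≈ 1.9.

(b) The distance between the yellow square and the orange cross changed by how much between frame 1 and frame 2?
-0.6

Distance in frame 1: 1.9. Distance in frame 2: 1.3.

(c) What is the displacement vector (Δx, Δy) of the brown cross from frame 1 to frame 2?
(1.4, -1.7)

The brown cross was at (4.4, 3.4) in frame 1 and (5.8, 1.7) in frame 2.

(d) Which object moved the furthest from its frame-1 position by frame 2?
the orange square

(moved 3.5; next 2.6)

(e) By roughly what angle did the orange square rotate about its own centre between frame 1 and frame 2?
37° clockwise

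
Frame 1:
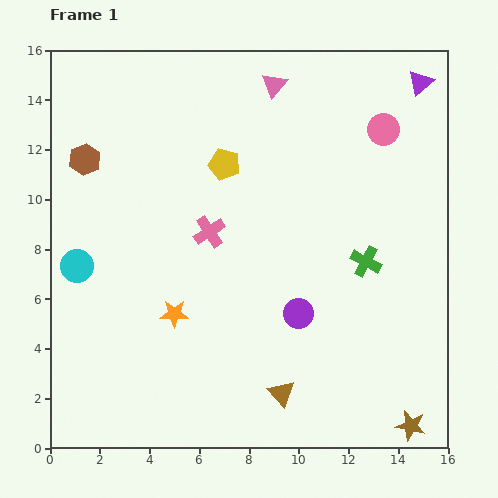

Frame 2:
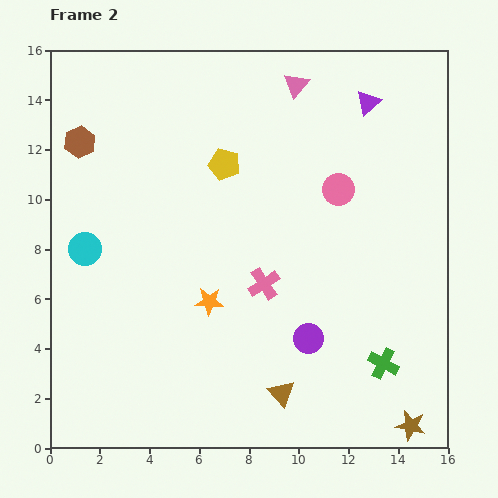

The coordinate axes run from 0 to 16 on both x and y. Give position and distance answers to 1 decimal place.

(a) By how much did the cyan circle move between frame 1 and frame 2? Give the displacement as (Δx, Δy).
(0.3, 0.7)

The cyan circle was at (1.1, 7.3) in frame 1 and (1.4, 8.0) in frame 2.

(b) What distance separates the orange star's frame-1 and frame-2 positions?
1.5

The orange star moved from (5.0, 5.4) to (6.4, 5.9), a distance of √(1.4² + 0.5²) ≈ 1.5.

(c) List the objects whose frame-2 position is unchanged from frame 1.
the brown star, the brown triangle, the yellow pentagon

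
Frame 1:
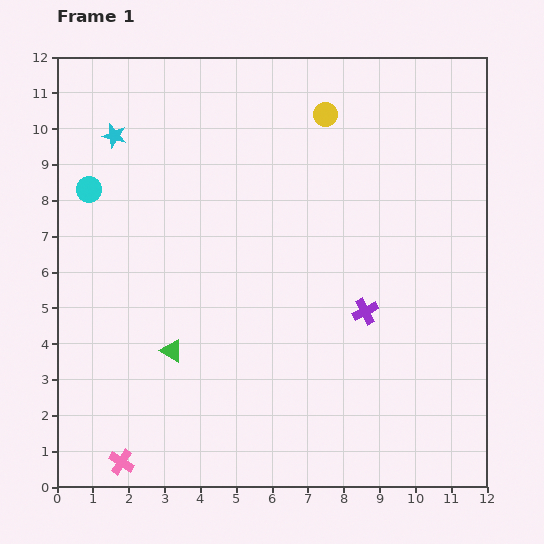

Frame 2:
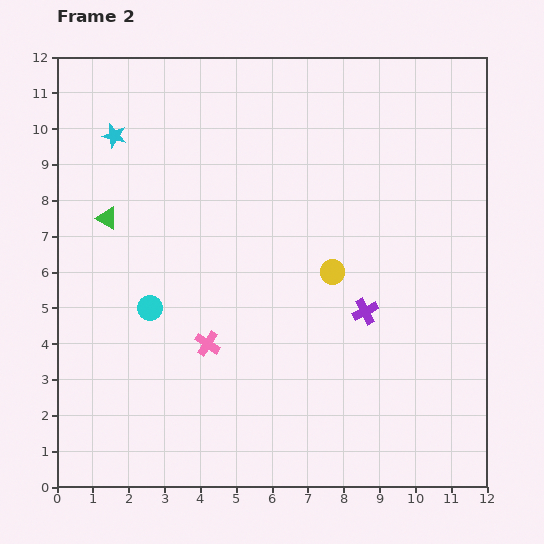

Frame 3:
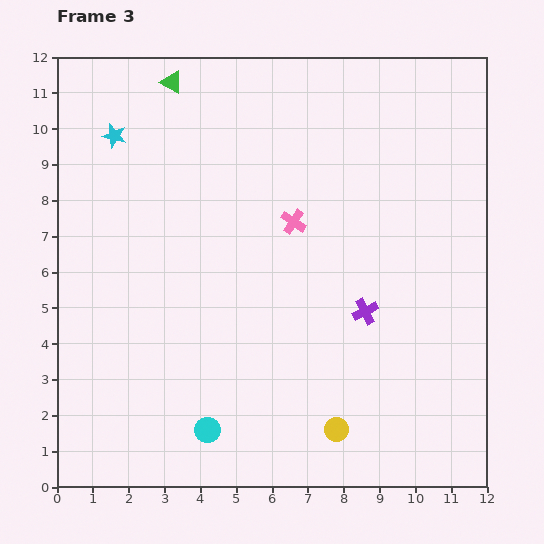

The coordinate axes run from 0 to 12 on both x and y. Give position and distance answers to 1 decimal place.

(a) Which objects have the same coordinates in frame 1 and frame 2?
the purple cross, the cyan star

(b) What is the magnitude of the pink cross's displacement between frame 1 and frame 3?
8.2

The pink cross moved from (1.8, 0.7) to (6.6, 7.4), a distance of √(4.8² + 6.7²) ≈ 8.2.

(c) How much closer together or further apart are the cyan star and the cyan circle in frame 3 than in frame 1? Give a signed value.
+6.9

Distance in frame 1: 1.7. Distance in frame 3: 8.6.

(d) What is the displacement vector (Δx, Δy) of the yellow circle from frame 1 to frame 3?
(0.3, -8.8)

The yellow circle was at (7.5, 10.4) in frame 1 and (7.8, 1.6) in frame 3.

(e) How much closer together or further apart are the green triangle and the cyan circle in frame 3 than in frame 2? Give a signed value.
+7.0

Distance in frame 2: 2.8. Distance in frame 3: 9.8.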